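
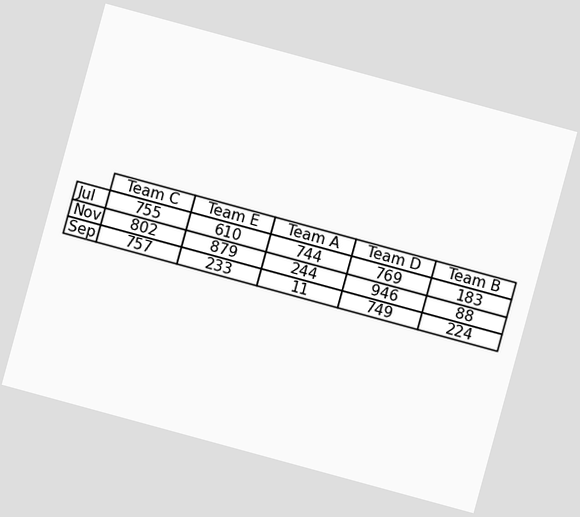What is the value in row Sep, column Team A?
The chart is tilted about 15° clockwise. The (Sep, Team A) cell reads 11.

11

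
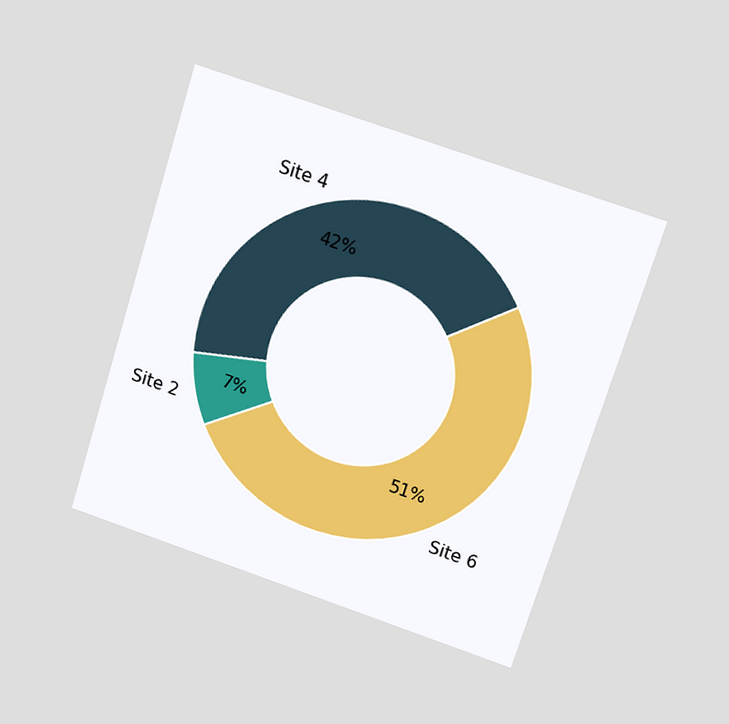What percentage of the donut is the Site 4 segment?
The chart is tilted about 17° clockwise and viewed at a slight angle. The Site 4 segment takes up 42% of the ring.

42%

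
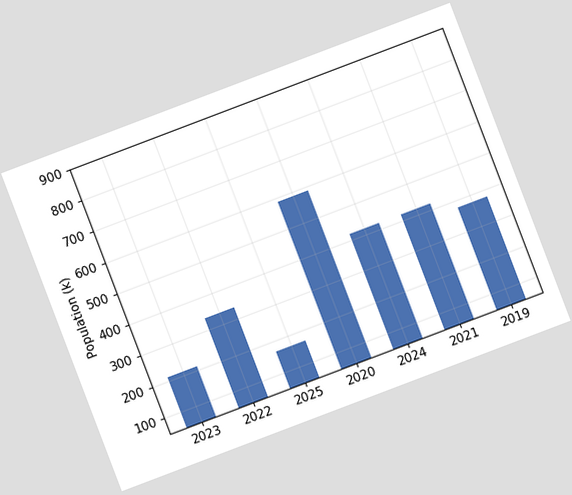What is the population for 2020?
The chart is tilted about 21° counter-clockwise. Reading along the chart's y-axis, the 2020 bar reaches 588k.

588k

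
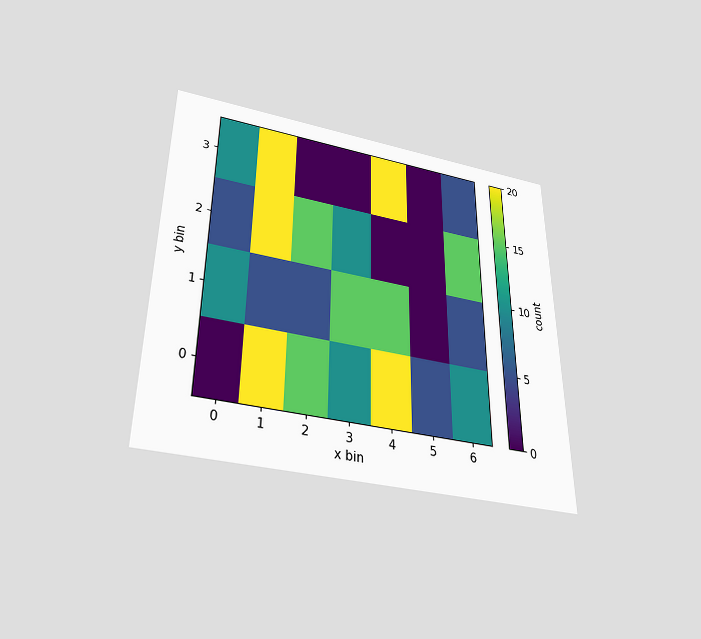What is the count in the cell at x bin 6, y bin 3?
The chart is viewed slightly from below. Matching the cell (6, 3) against the colorbar gives 5.

5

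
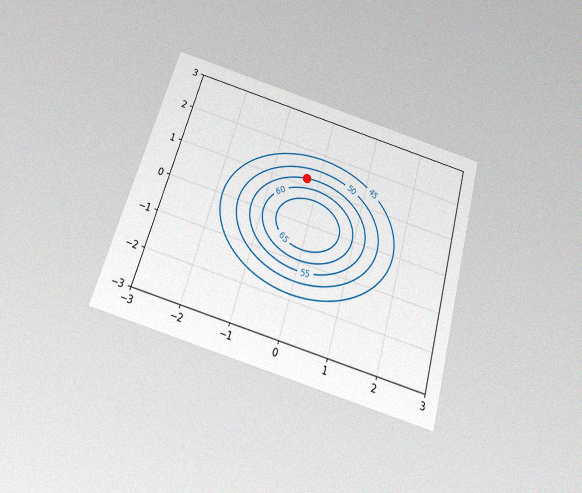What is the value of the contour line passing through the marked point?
55

The chart is tilted about 16° clockwise and viewed slightly from below, with some photo noise. The marked point sits on the contour labelled 55.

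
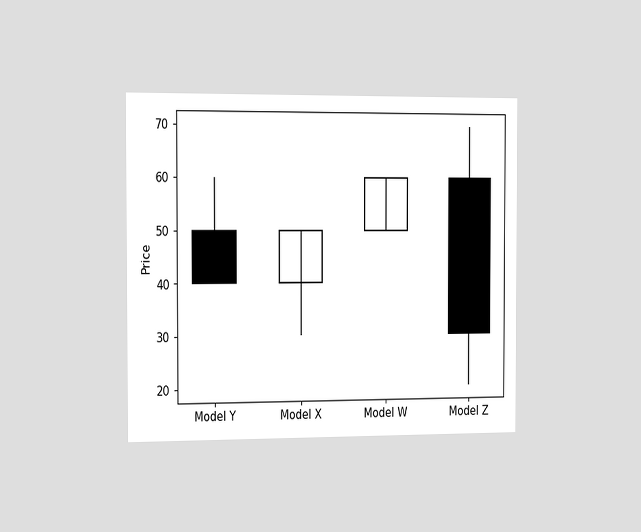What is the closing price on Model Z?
The chart is viewed slightly from the left. The Model Z candle closes at 30.

30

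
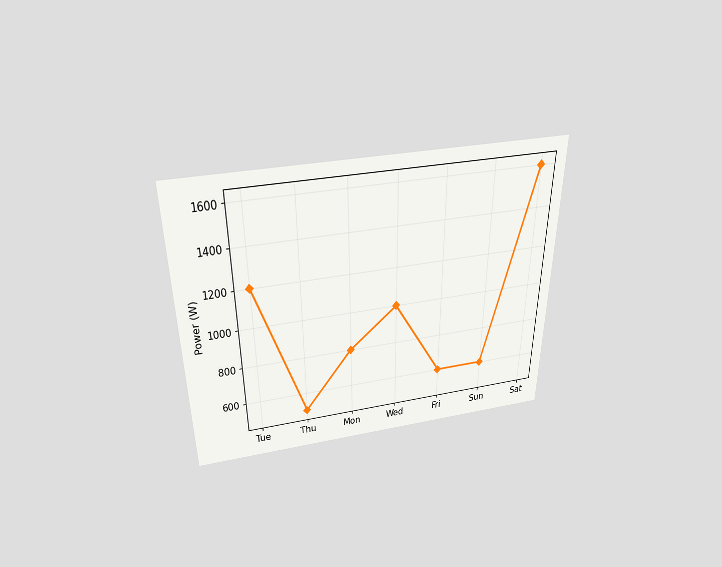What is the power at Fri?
The chart is viewed slightly from above. At Fri, the line is at 600W.

600W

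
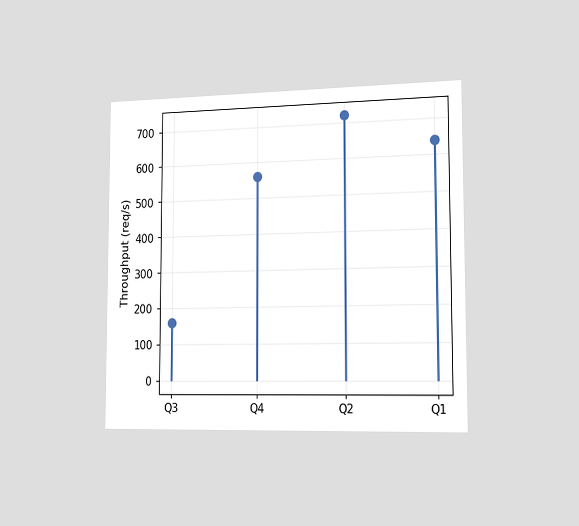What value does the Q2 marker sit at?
The chart is viewed slightly from the right. The Q2 marker sits at 720req/s.

720req/s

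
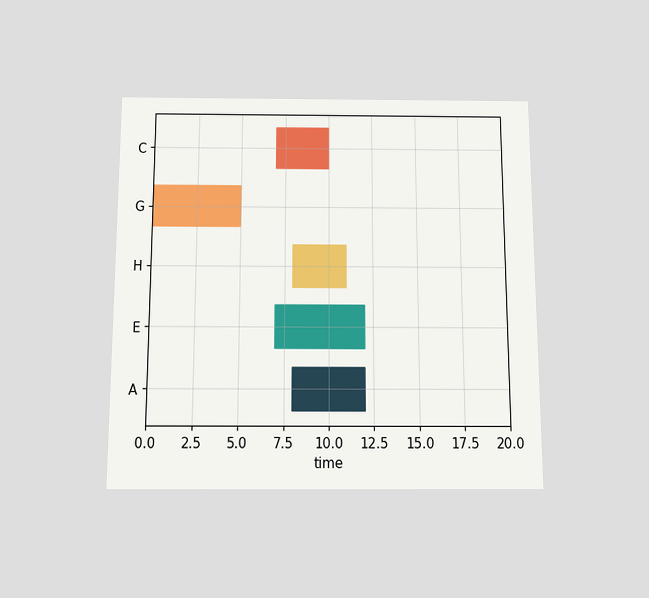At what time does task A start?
8

The chart is viewed slightly from below. The A bar begins at t=8.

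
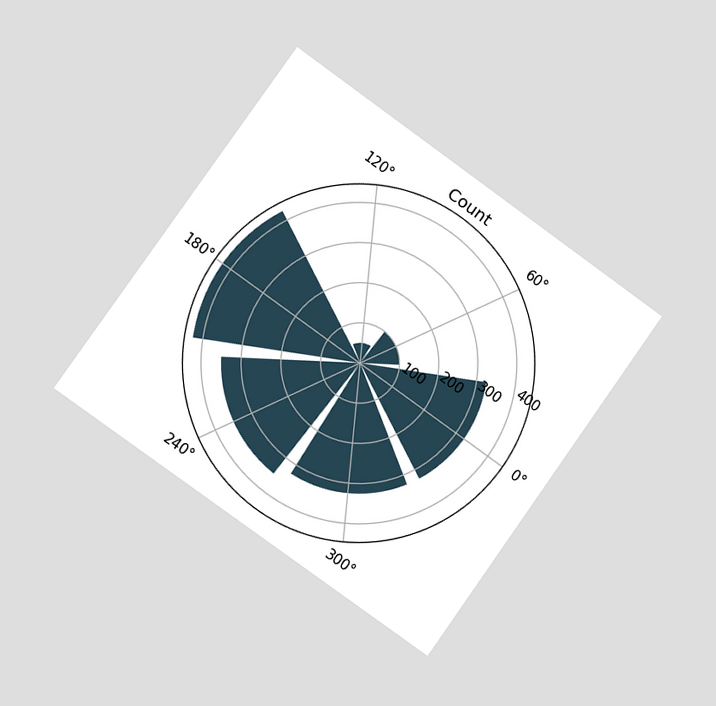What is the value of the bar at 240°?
350

The chart is tilted about 36° clockwise and viewed slightly from the left. The bar at 240° reaches 350 on the radial axis.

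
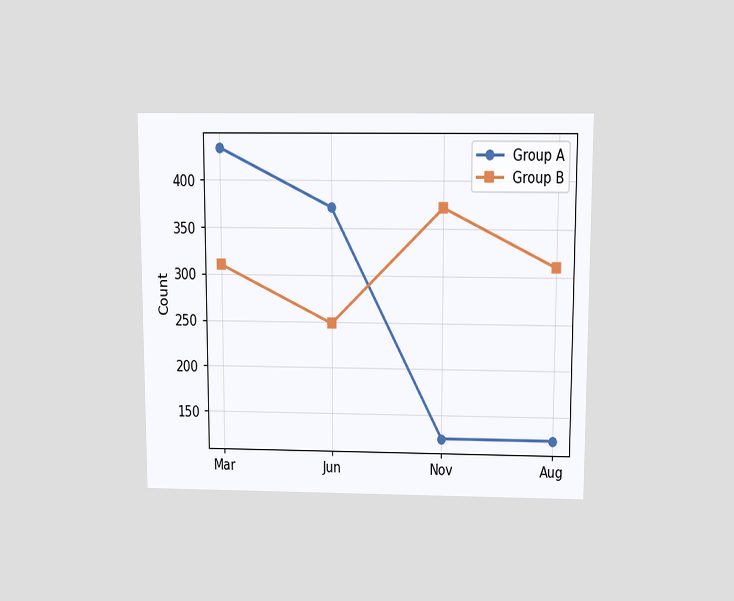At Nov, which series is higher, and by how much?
The chart is viewed slightly from above. At Nov, Group B sits above the other line by 248.

Group B, by 248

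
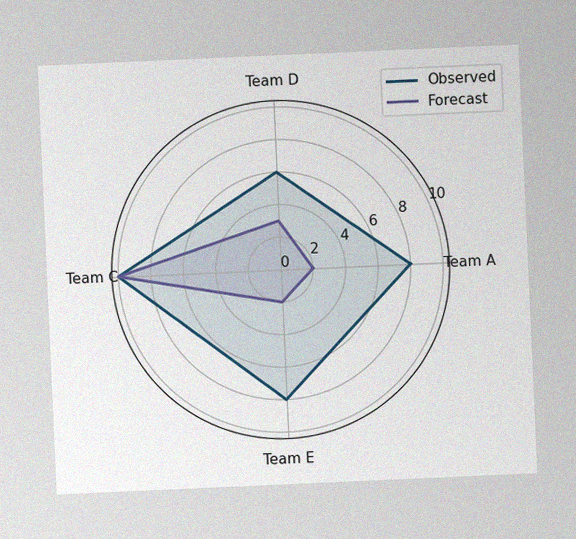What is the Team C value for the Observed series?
10

The chart is tilted about 3° counter-clockwise, with some photo noise. On the Team C axis, Observed reaches 10.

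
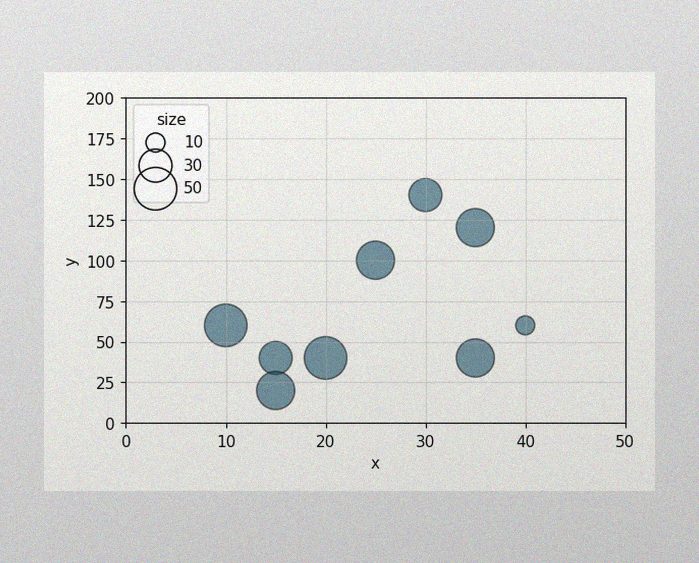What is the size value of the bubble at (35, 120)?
The image has some photo noise and uneven lighting. Matching the bubble at (35, 120) against the size legend gives 40.

40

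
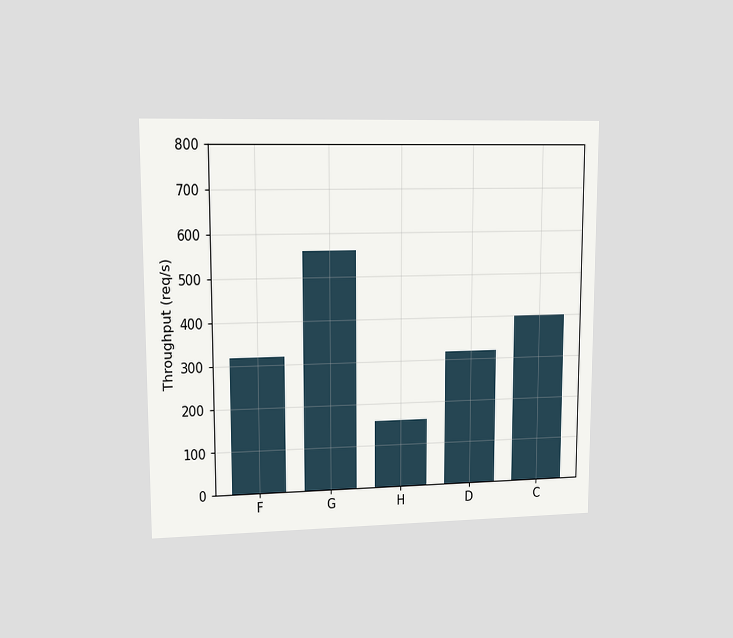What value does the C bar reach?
The chart is viewed at a slight angle. Reading along the chart's y-axis, the C bar reaches 400req/s.

400req/s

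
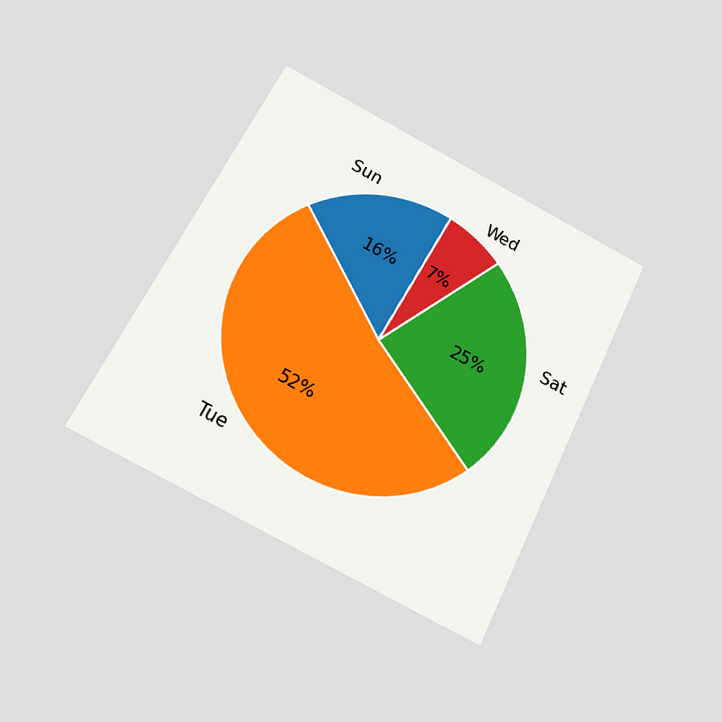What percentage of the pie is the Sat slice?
The chart is tilted about 26° clockwise and viewed at a slight angle. The Sat slice takes up 25% of the pie.

25%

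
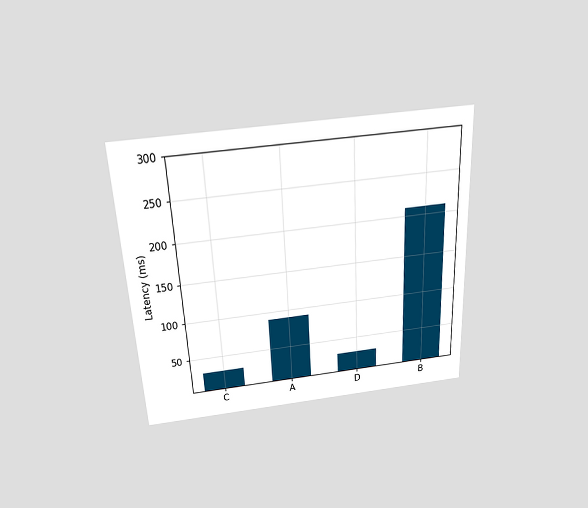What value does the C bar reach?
30ms

The chart is tilted about 3° counter-clockwise and viewed slightly from above. Reading along the chart's y-axis, the C bar reaches 30ms.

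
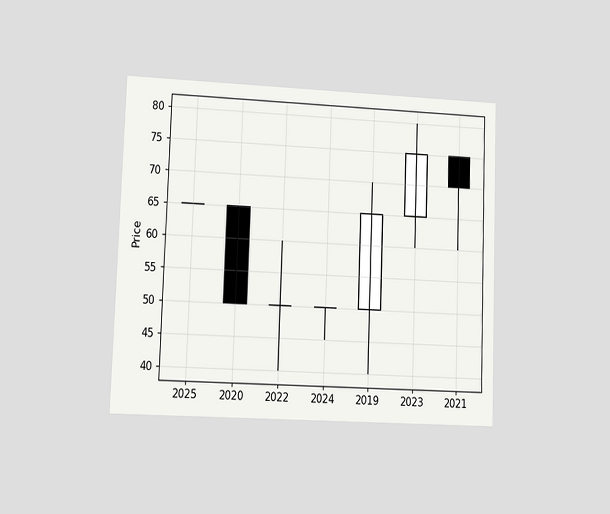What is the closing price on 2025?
65

The chart is tilted about 2° clockwise and viewed at a slight angle. The 2025 candle closes at 65.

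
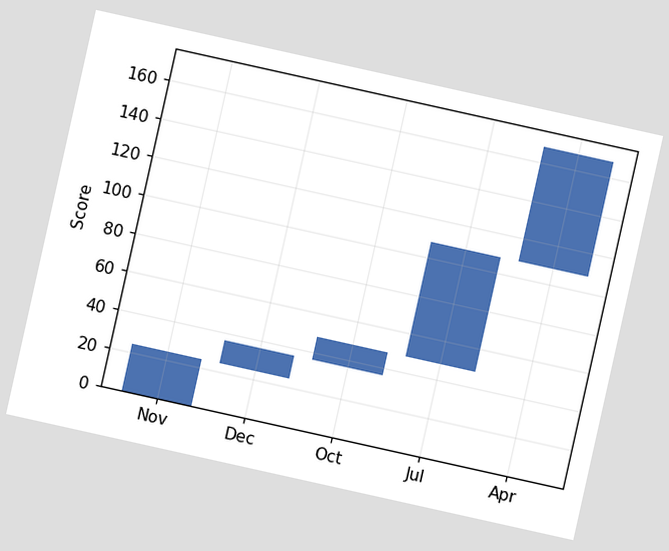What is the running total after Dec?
The chart is tilted about 13° clockwise. After Dec the running total reaches 36.

36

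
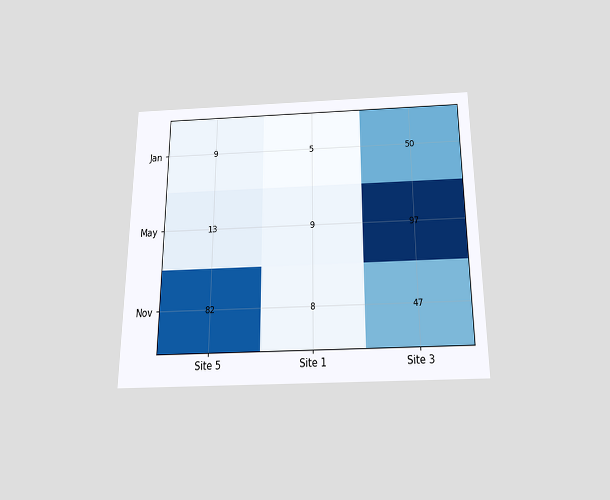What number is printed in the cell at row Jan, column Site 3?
The chart is viewed slightly from below. The (Jan, Site 3) cell reads 50.

50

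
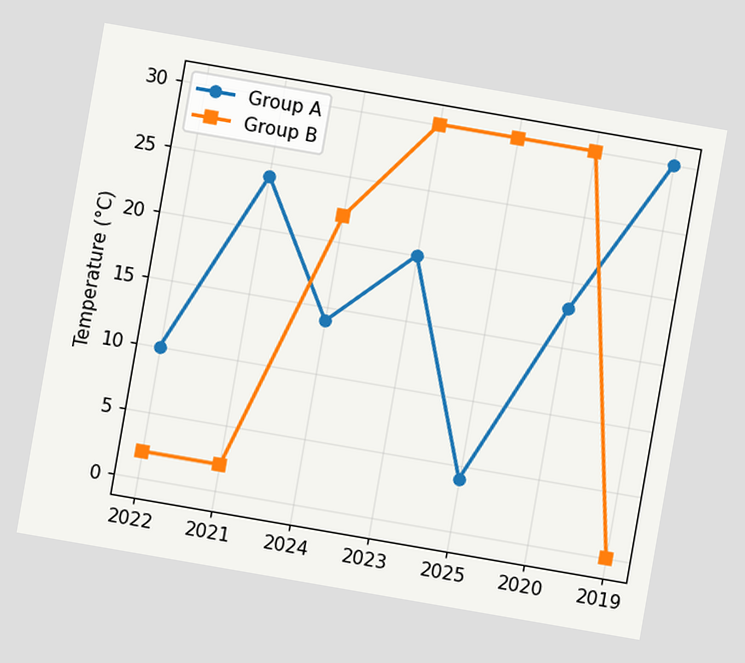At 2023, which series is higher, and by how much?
Group B, by 10°C

The chart is tilted about 10° clockwise. At 2023, Group B sits above the other line by 10°C.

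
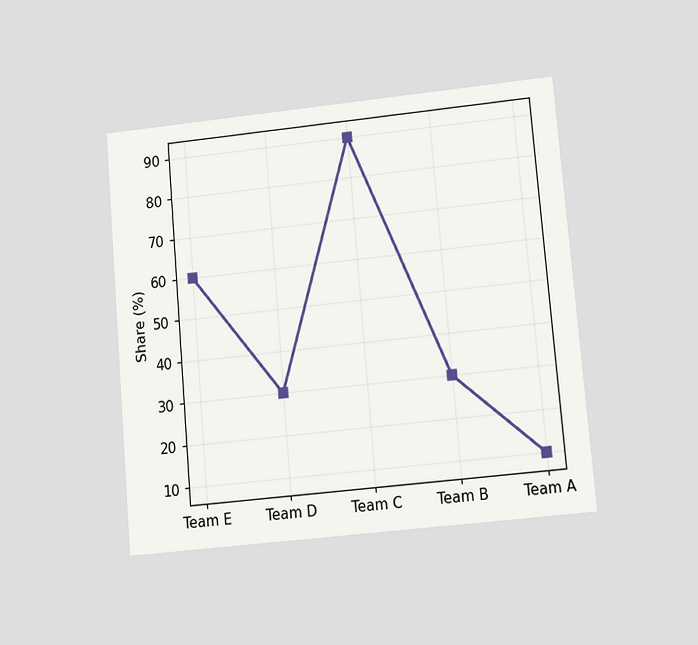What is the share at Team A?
10%

The chart is tilted about 5° counter-clockwise and viewed at a slight angle. At Team A, the line is at 10%.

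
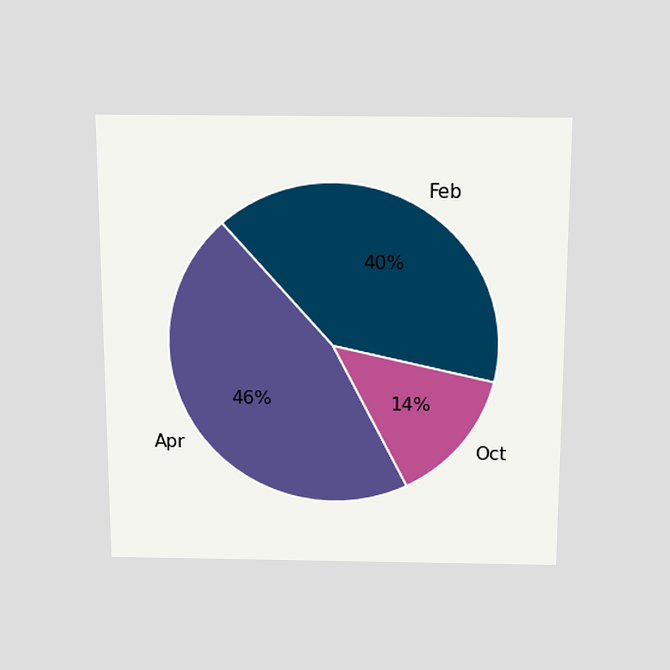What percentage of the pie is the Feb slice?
40%

The chart is viewed slightly from above. The Feb slice takes up 40% of the pie.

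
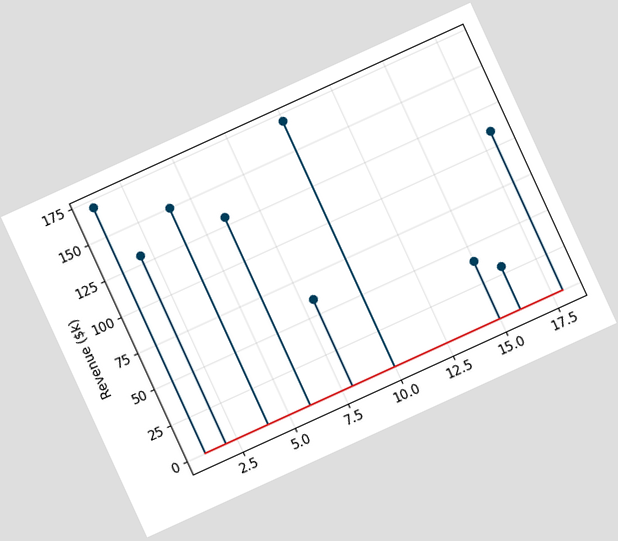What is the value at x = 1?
$170k

The chart is tilted about 25° counter-clockwise. The stem at x=1 reaches $170k.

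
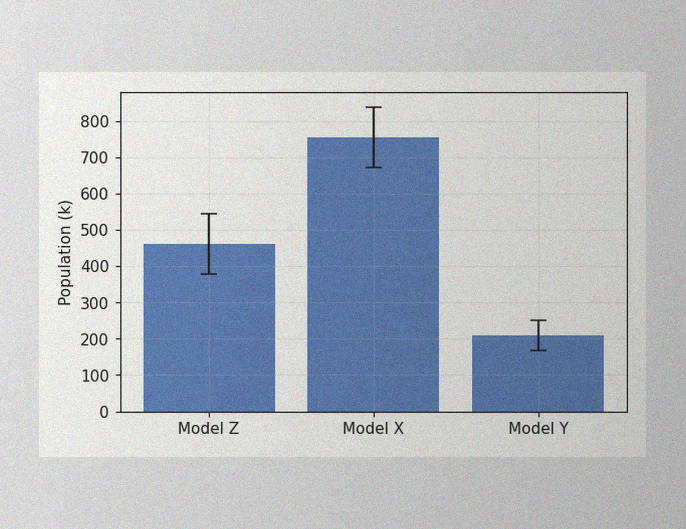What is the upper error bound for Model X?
The image has some photo noise and uneven lighting. The Model X bar's upper whisker reaches 840k.

840k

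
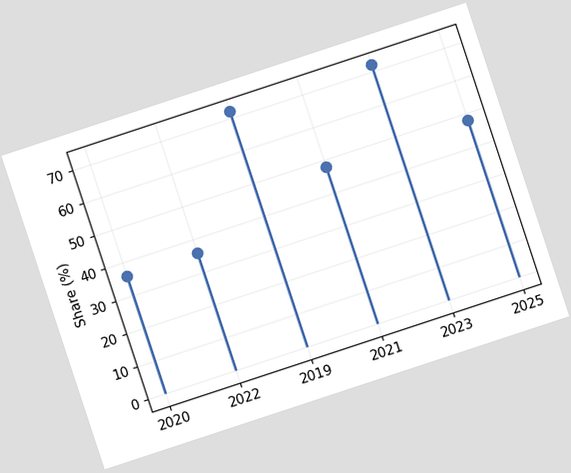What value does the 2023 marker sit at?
72%

The chart is tilted about 18° counter-clockwise. The 2023 marker sits at 72%.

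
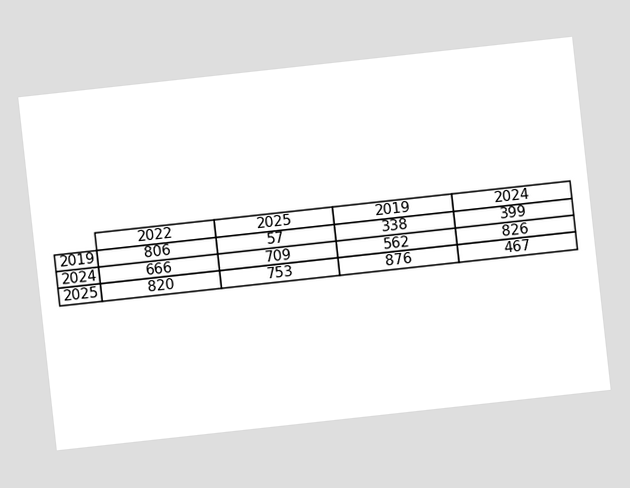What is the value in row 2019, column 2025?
The chart is tilted about 6° counter-clockwise. The (2019, 2025) cell reads 57.

57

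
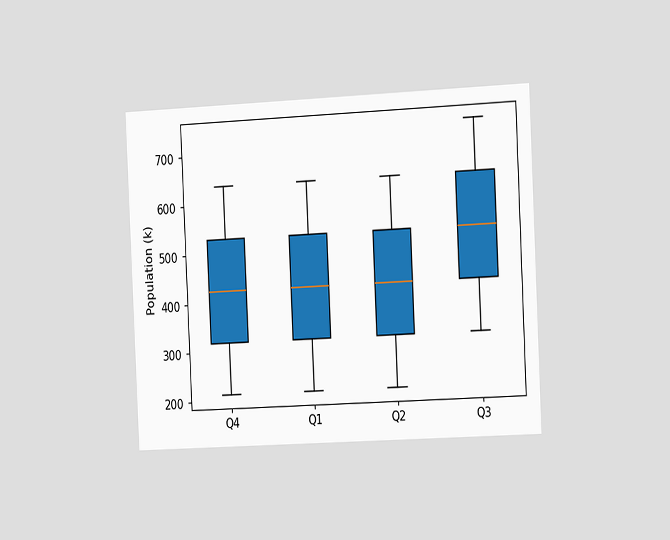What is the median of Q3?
530k

The chart is tilted about 3° counter-clockwise and viewed slightly from the right. The median line in the Q3 box sits at 530k.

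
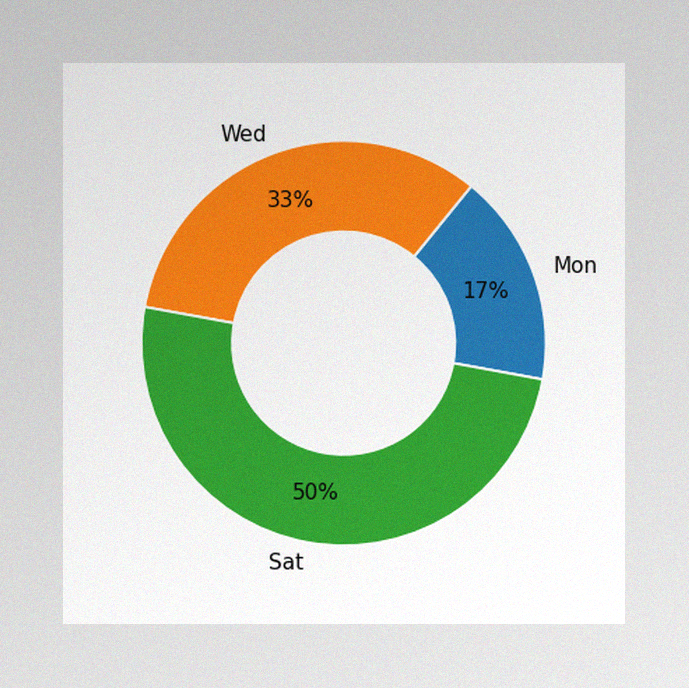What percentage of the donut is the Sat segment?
50%

The image has some photo noise and uneven lighting. The Sat segment takes up 50% of the ring.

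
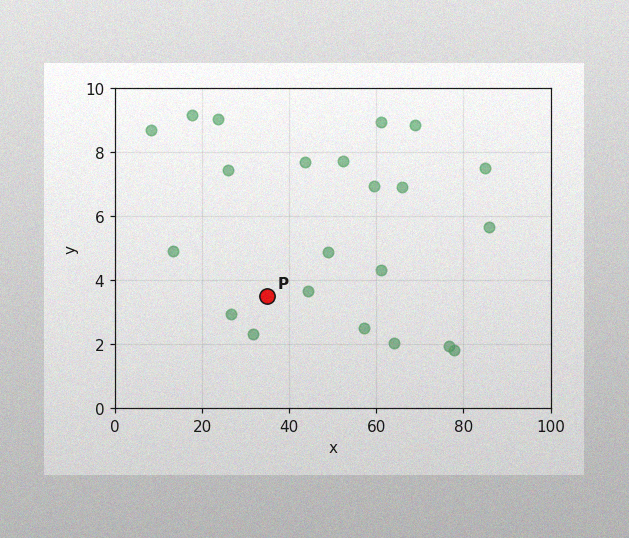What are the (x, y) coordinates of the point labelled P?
The image has some photo noise and uneven lighting. Following the gridlines from P to each axis, P sits at (35, 3.5).

(35, 3.5)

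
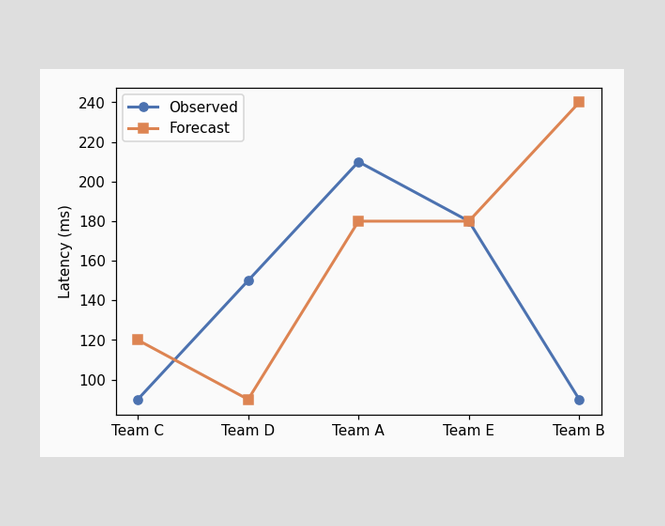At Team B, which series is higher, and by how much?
Forecast, by 150ms

At Team B, Forecast sits above the other line by 150ms.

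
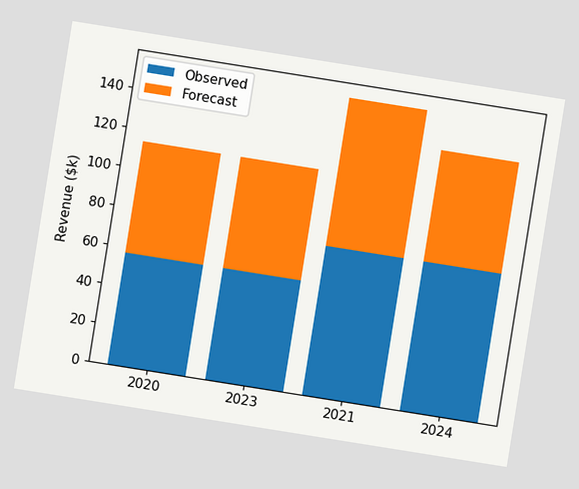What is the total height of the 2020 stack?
The chart is tilted about 9° clockwise. The 2020 stack's top reaches $114k on the y-axis.

$114k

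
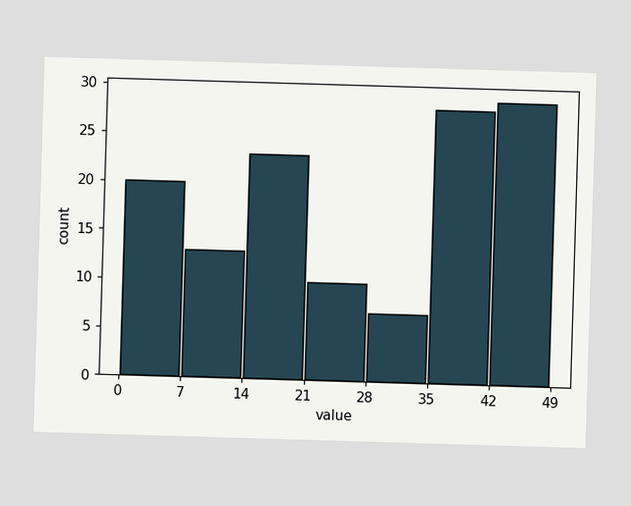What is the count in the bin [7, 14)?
The [7, 14) bin has height 13.

13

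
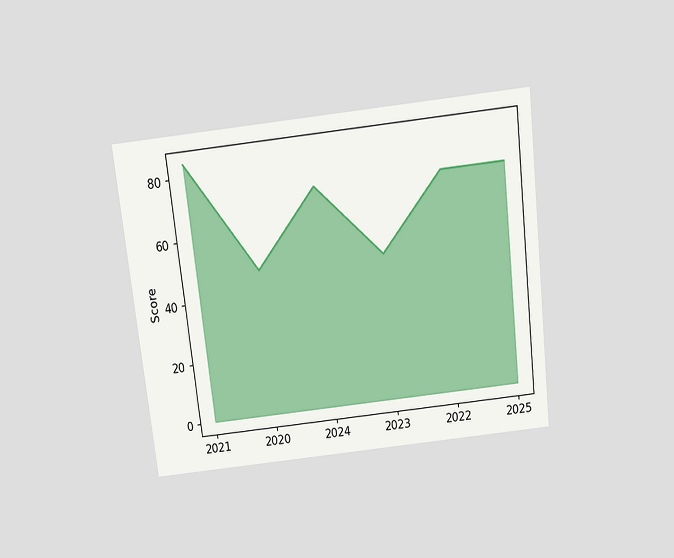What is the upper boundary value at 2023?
48

The chart is tilted about 7° counter-clockwise and viewed slightly from above. At 2023 the upper boundary is at 48.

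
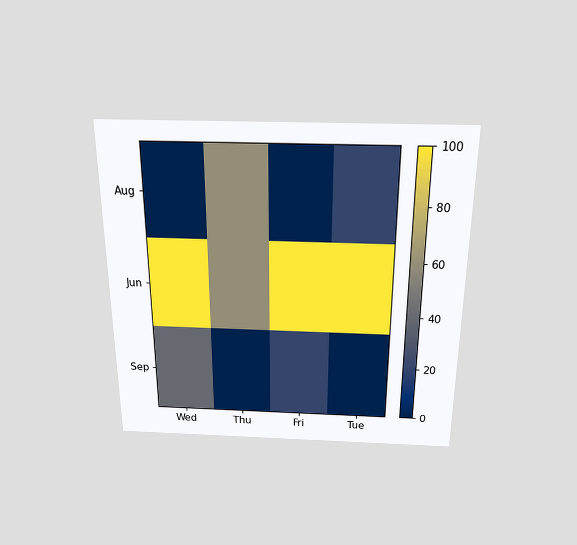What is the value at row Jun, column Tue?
The chart is viewed slightly from above. Matching cell (Jun, Tue) against the colorbar gives 100.

100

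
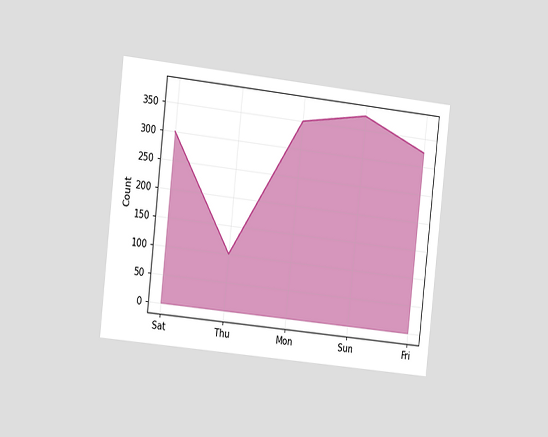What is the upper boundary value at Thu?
100

The chart is tilted about 6° clockwise and viewed slightly from the left. At Thu the upper boundary is at 100.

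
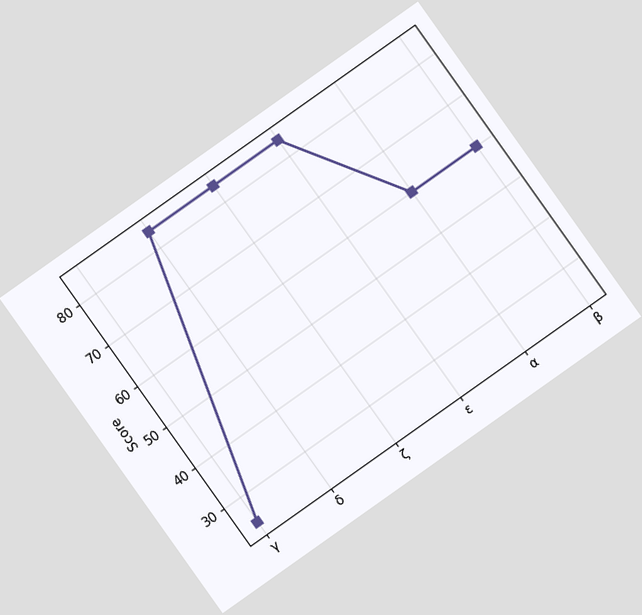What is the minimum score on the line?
24

The chart is tilted about 35° counter-clockwise. The lowest point is at γ, and reading across to the y-axis gives 24.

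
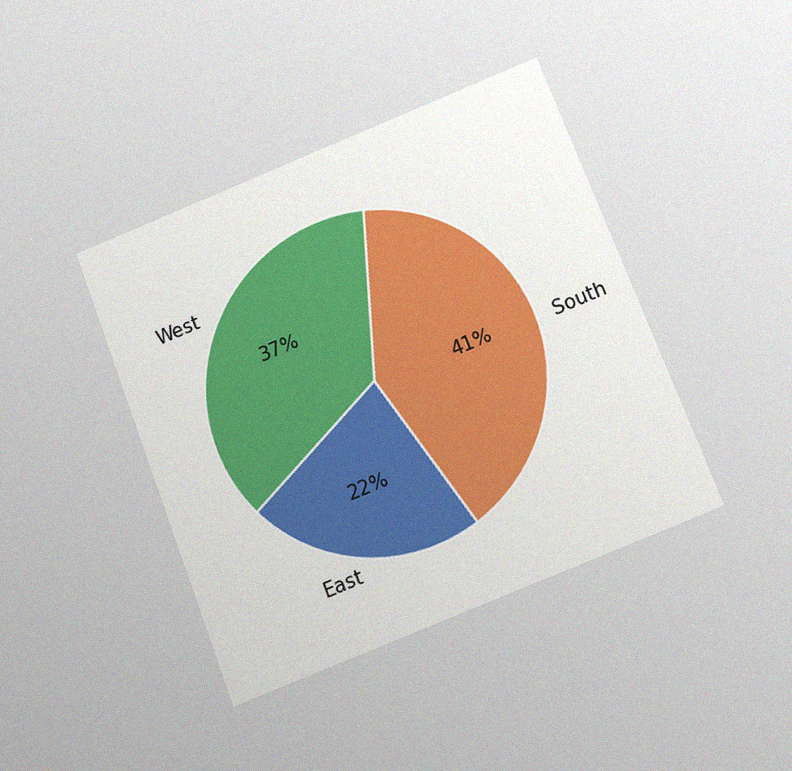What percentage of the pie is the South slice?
The chart is tilted about 21° counter-clockwise and viewed slightly from below, with some photo noise. The South slice takes up 41% of the pie.

41%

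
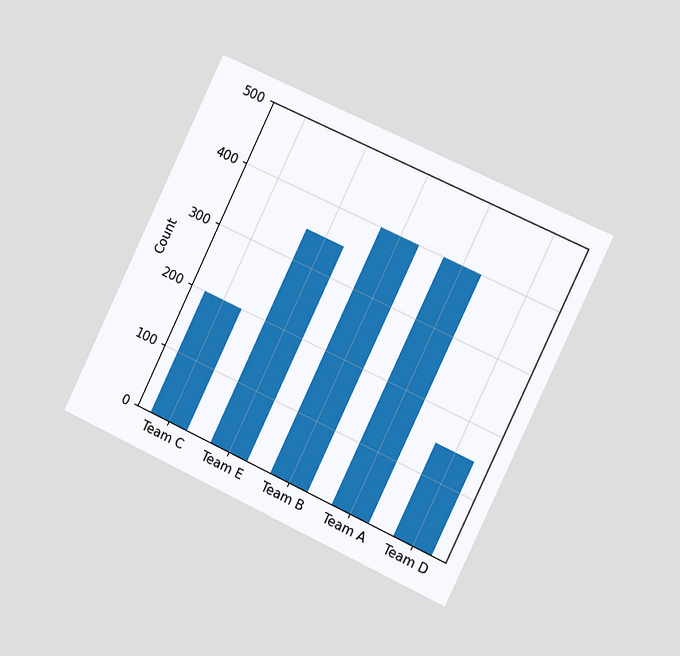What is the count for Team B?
400

The chart is tilted about 25° clockwise and viewed slightly from the right. Reading along the chart's y-axis, the Team B bar reaches 400.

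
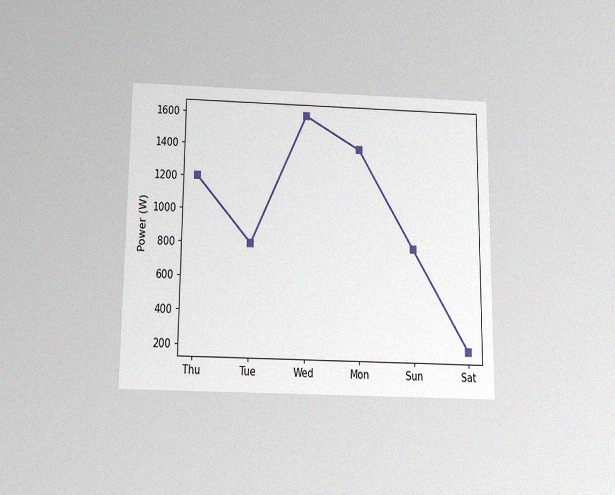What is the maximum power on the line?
The chart is viewed slightly from below, with some photo noise. The highest point is at Wed, and reading across to the y-axis gives 1600W.

1600W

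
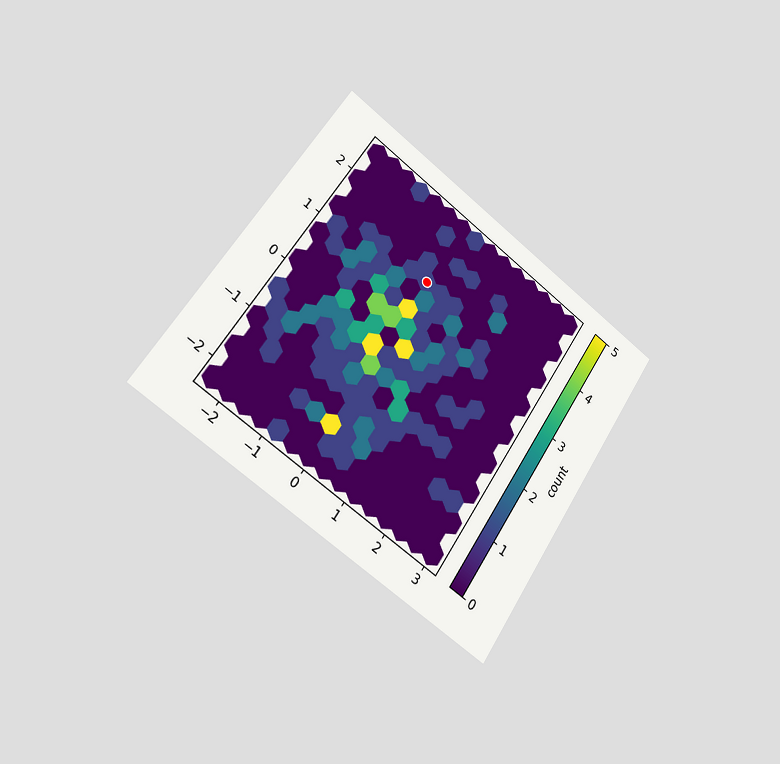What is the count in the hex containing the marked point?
1

The chart is tilted about 34° clockwise and viewed slightly from the left. The marked hex reads 1 on the colorbar.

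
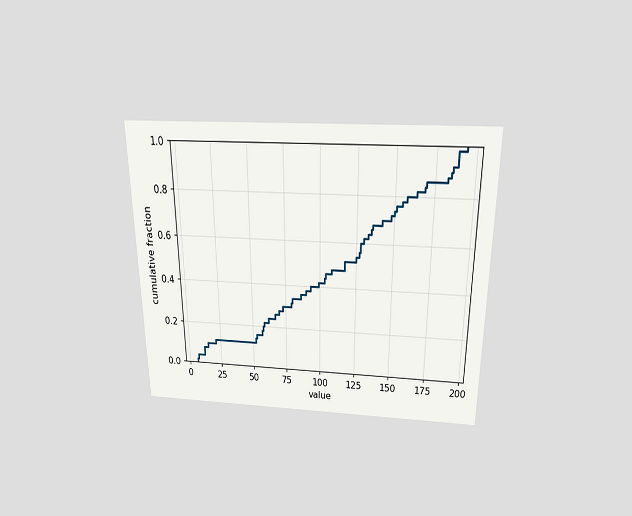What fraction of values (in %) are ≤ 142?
The chart is viewed slightly from above. At x=142 the ECDF step is at 70%.

70%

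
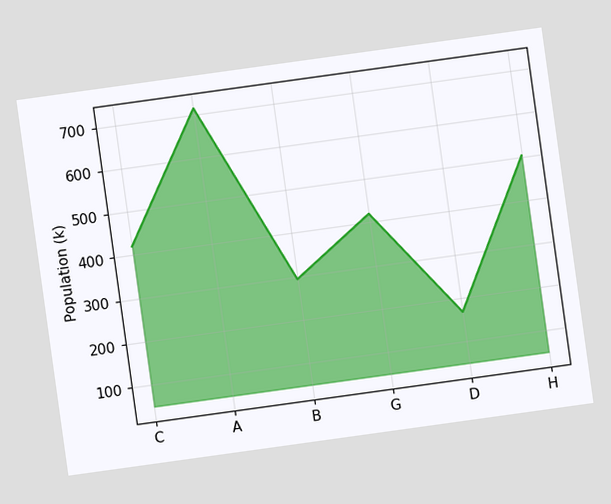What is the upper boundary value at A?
The chart is tilted about 8° counter-clockwise. At A the upper boundary is at 714k.

714k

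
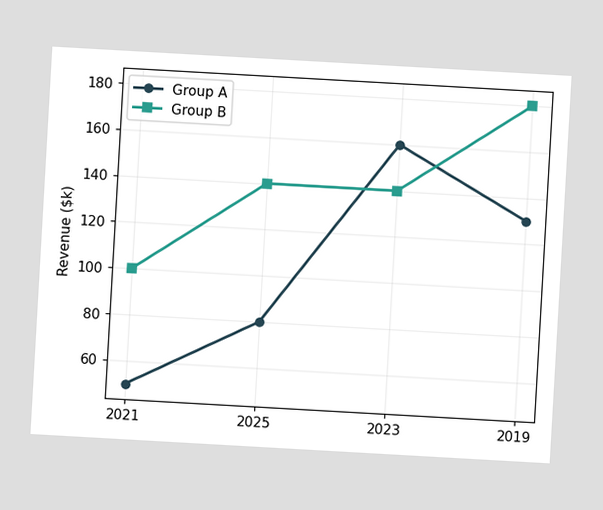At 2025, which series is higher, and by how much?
Group B, by $60k

The chart is tilted about 3° clockwise. At 2025, Group B sits above the other line by $60k.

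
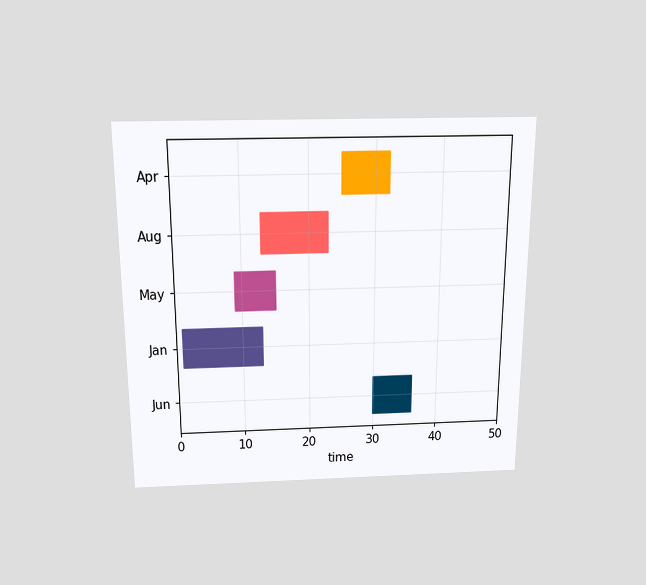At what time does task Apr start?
The chart is viewed slightly from above. The Apr bar begins at t=25.

25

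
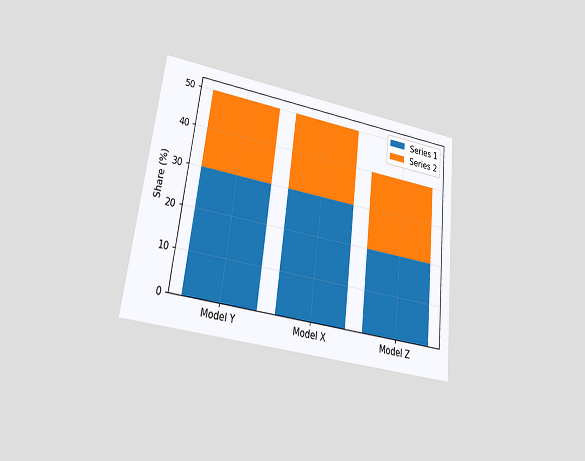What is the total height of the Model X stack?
50%

The chart is tilted about 7° clockwise and viewed at a slight angle. The Model X stack's top reaches 50% on the y-axis.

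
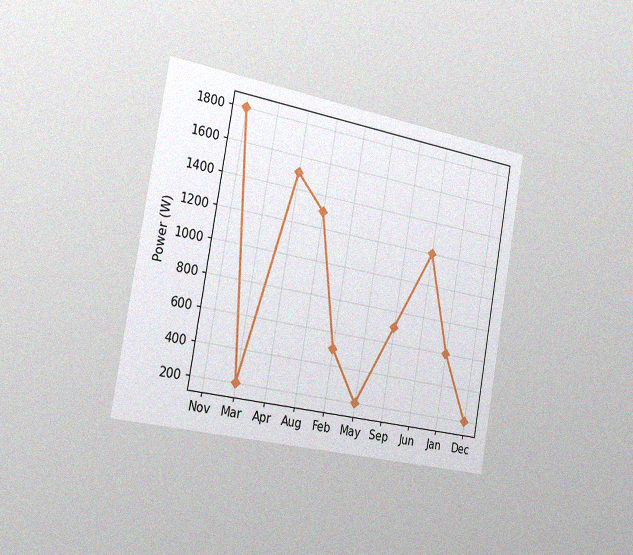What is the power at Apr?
1500W

The chart is tilted about 10° clockwise and viewed slightly from the left, with some photo noise. At Apr, the line is at 1500W.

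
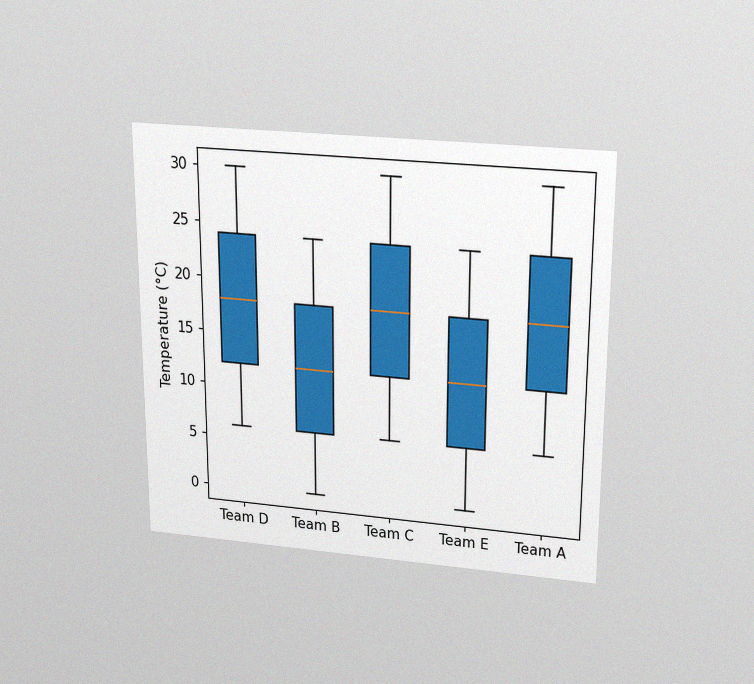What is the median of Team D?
The chart is viewed slightly from above, with some photo noise. The median line in the Team D box sits at 18°C.

18°C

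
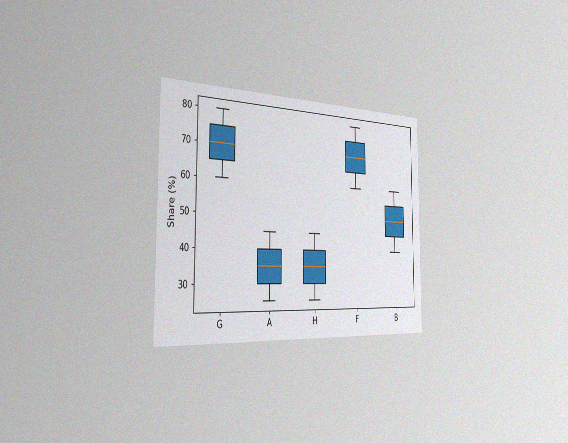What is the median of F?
70%

The chart is viewed slightly from the left, with some photo noise. The median line in the F box sits at 70%.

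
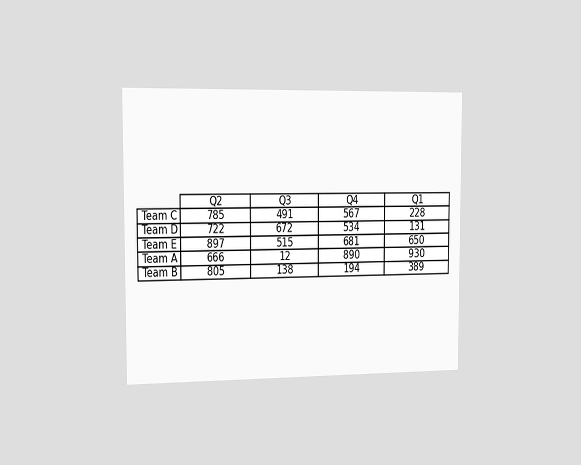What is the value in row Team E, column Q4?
681

The chart is viewed slightly from the left. The (Team E, Q4) cell reads 681.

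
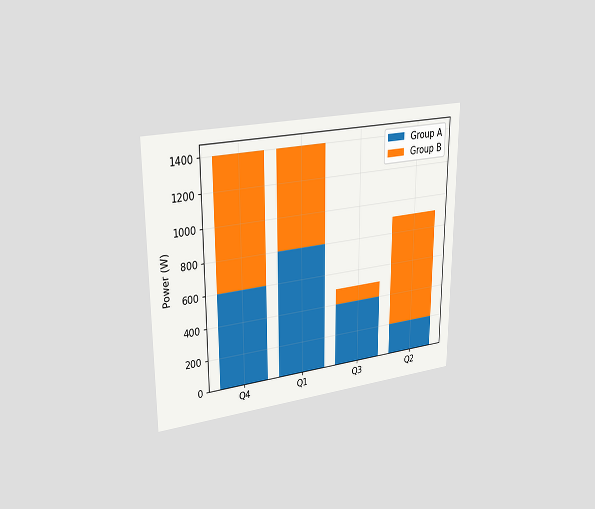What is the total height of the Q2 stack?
900W

The chart is viewed slightly from the left. The Q2 stack's top reaches 900W on the y-axis.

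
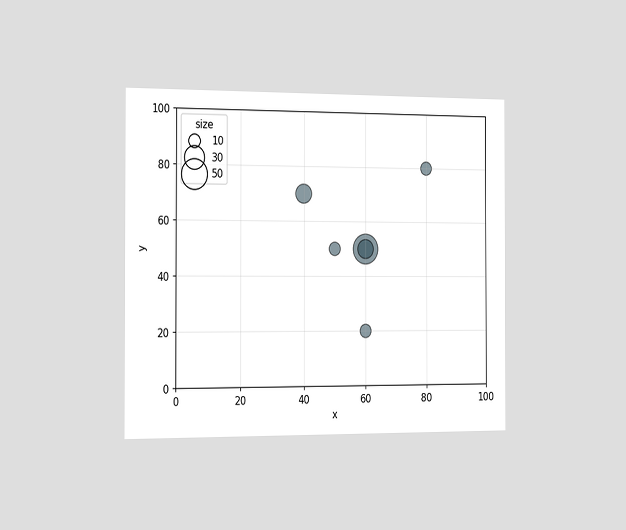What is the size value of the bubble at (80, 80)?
The chart is viewed slightly from the left. Matching the bubble at (80, 80) against the size legend gives 10.

10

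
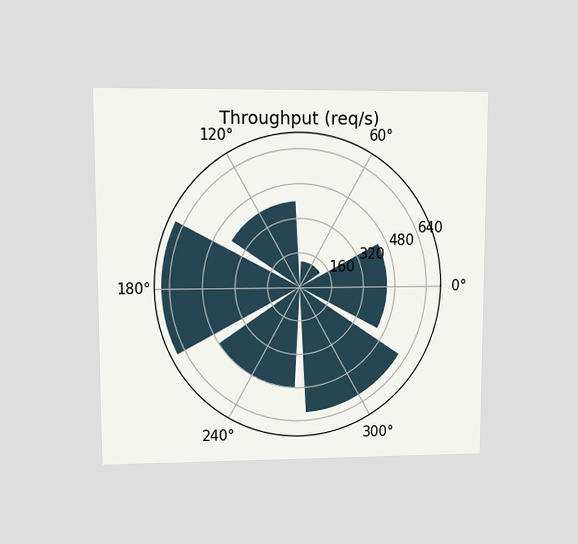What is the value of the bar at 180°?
680req/s

The chart is viewed at a slight angle. The bar at 180° reaches 680req/s on the radial axis.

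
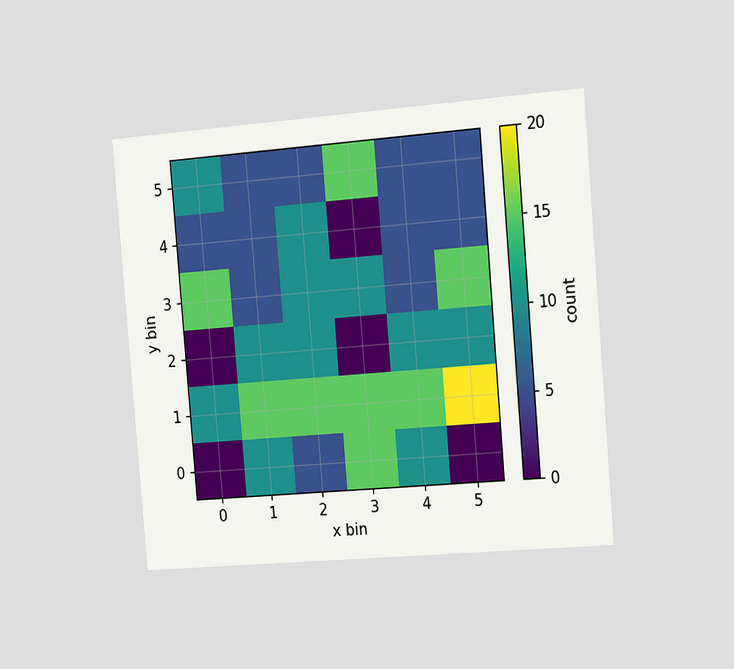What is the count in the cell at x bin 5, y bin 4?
The chart is tilted about 5° counter-clockwise and viewed slightly from the right. Matching the cell (5, 4) against the colorbar gives 5.

5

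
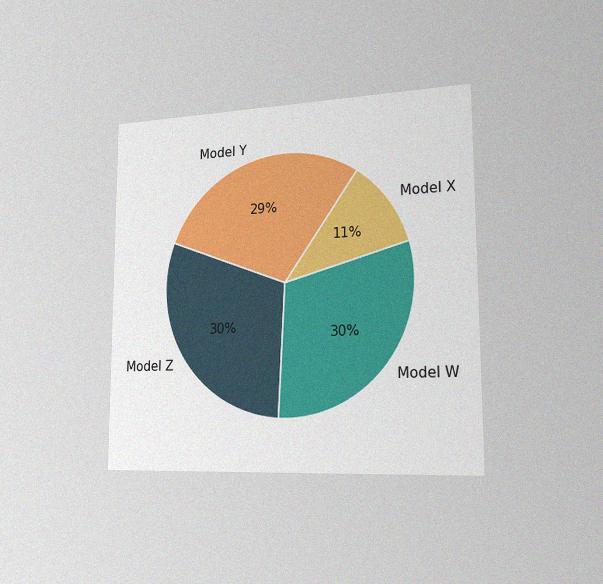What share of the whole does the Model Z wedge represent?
30%

The chart is viewed slightly from the right, with some photo noise. The Model Z slice takes up 30% of the pie.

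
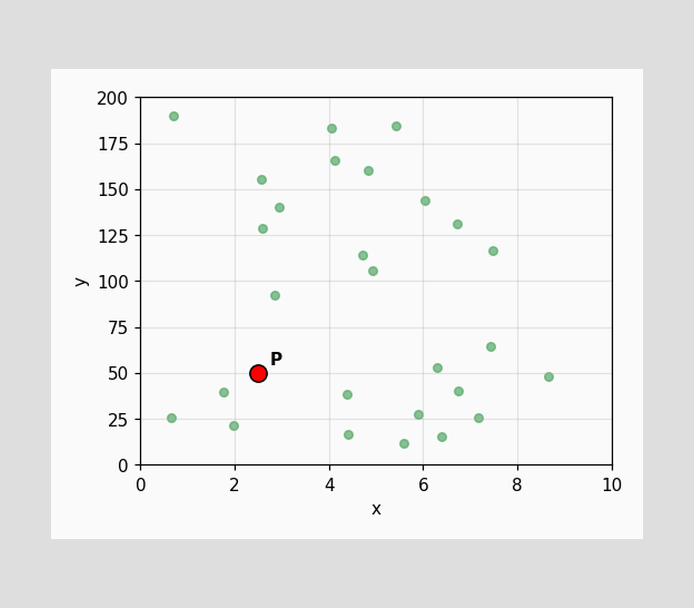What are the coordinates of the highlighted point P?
Following the gridlines from P to each axis, P sits at (2.5, 50).

(2.5, 50)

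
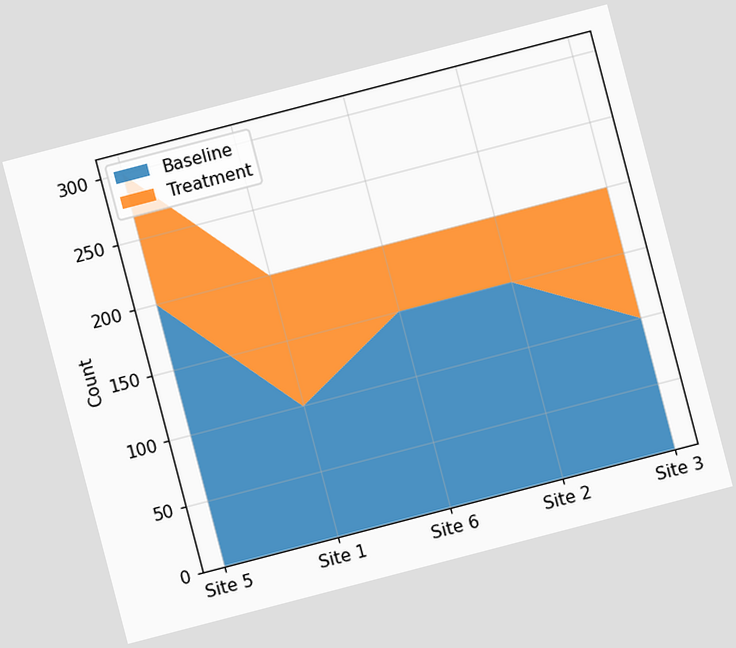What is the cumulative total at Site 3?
The chart is tilted about 15° counter-clockwise. The stacked total at Site 3 reaches 200.

200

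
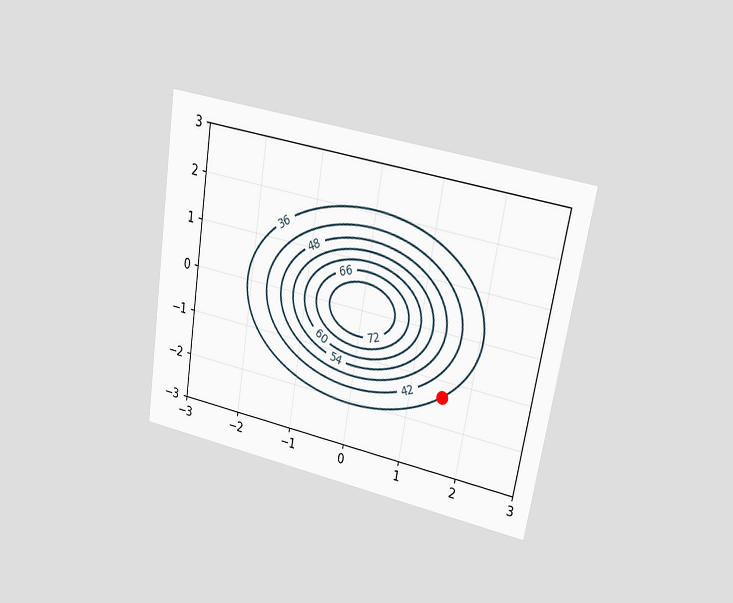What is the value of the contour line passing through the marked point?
36

The chart is tilted about 9° clockwise and viewed at a slight angle. The marked point sits on the contour labelled 36.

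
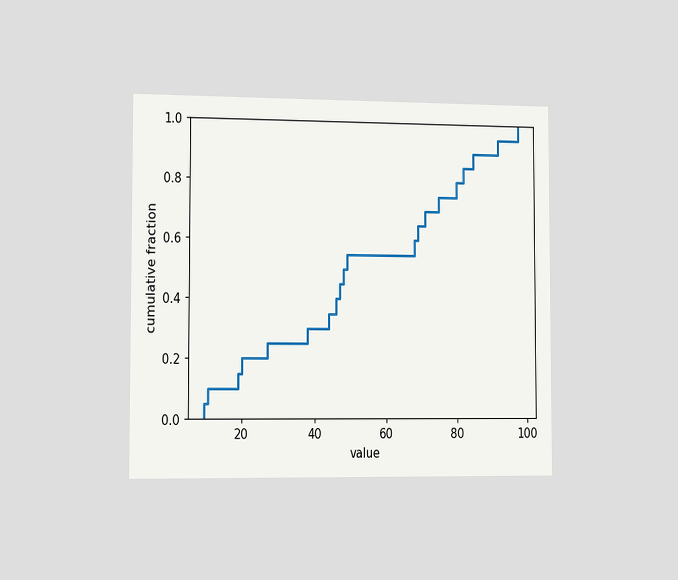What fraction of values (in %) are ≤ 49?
55%

The chart is viewed slightly from the left. At x=49 the ECDF step is at 55%.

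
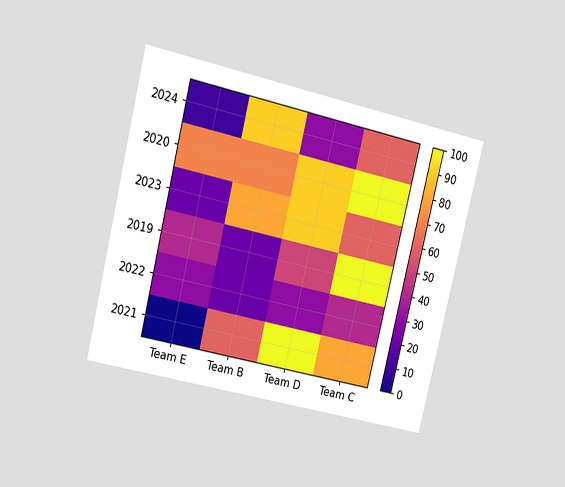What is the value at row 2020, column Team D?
90

The chart is tilted about 14° clockwise and viewed at a slight angle. Matching cell (2020, Team D) against the colorbar gives 90.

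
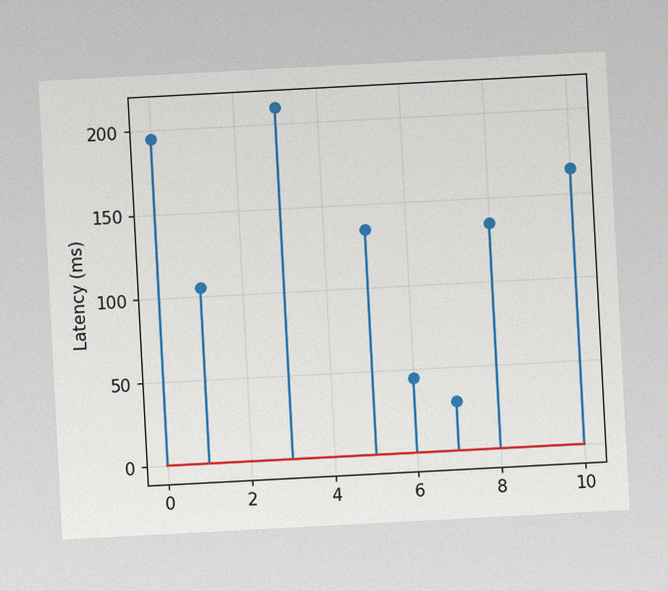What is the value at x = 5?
The chart is tilted about 3° counter-clockwise, with some photo noise. The stem at x=5 reaches 135ms.

135ms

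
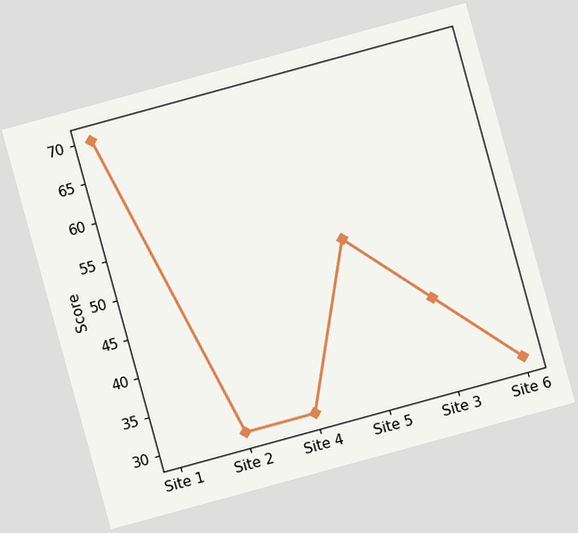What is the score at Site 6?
30

The chart is tilted about 15° counter-clockwise. At Site 6, the line is at 30.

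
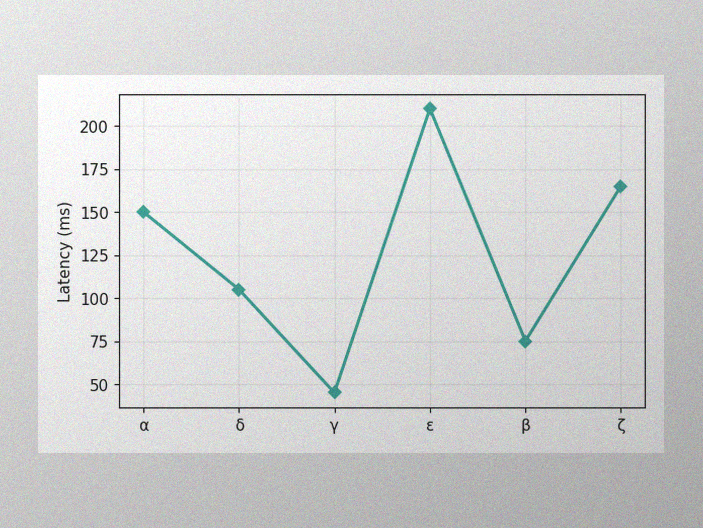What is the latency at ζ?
The image has some photo noise and uneven lighting. At ζ, the line is at 165ms.

165ms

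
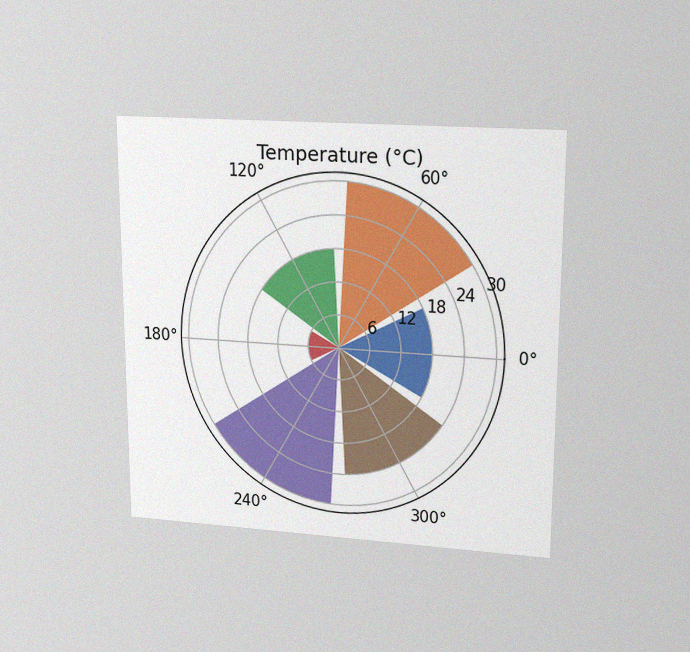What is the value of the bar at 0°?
18°C

The chart is viewed at a slight angle, with some photo noise. The bar at 0° reaches 18°C on the radial axis.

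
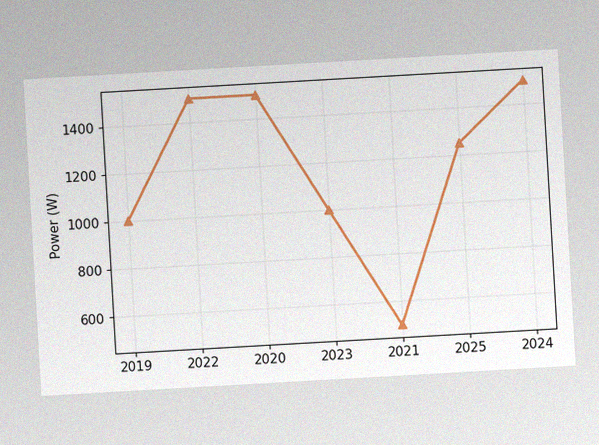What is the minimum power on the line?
The chart is tilted about 3° counter-clockwise, with some photo noise. The lowest point is at 2021, and reading across to the y-axis gives 500W.

500W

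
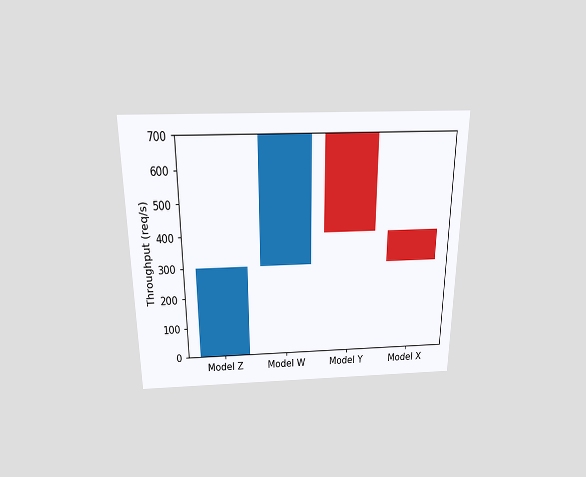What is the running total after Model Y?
400req/s

The chart is viewed slightly from above. After Model Y the running total reaches 400req/s.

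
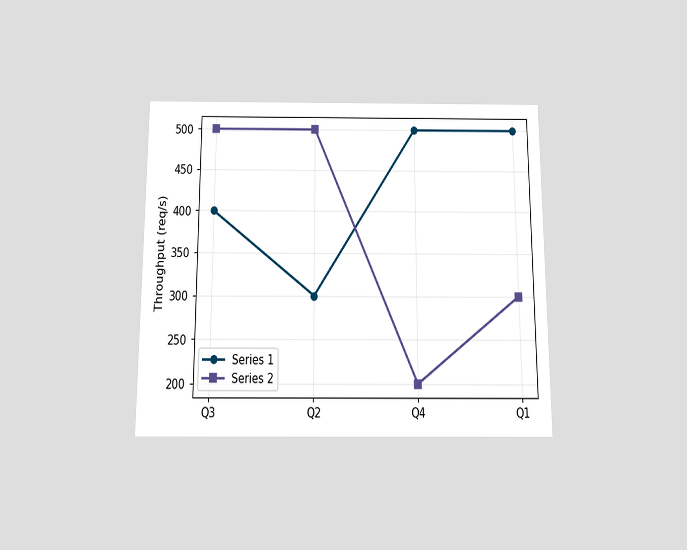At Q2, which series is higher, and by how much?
Series 2, by 200req/s

The chart is viewed slightly from below. At Q2, Series 2 sits above the other line by 200req/s.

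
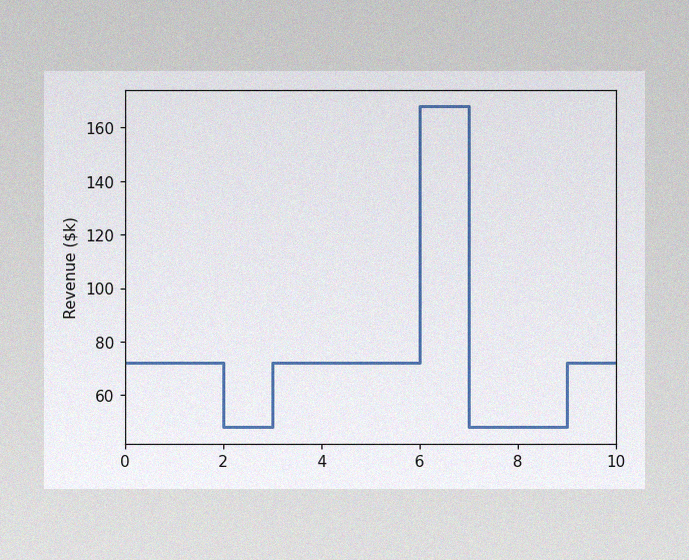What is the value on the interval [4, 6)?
$72k

The image has some photo noise and uneven lighting. On [4, 6) the step sits at $72k.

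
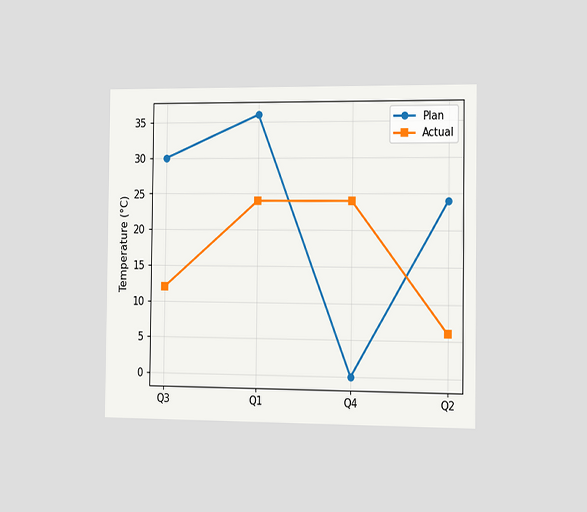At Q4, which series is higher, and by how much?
The chart is viewed slightly from the right. At Q4, Actual sits above the other line by 24°C.

Actual, by 24°C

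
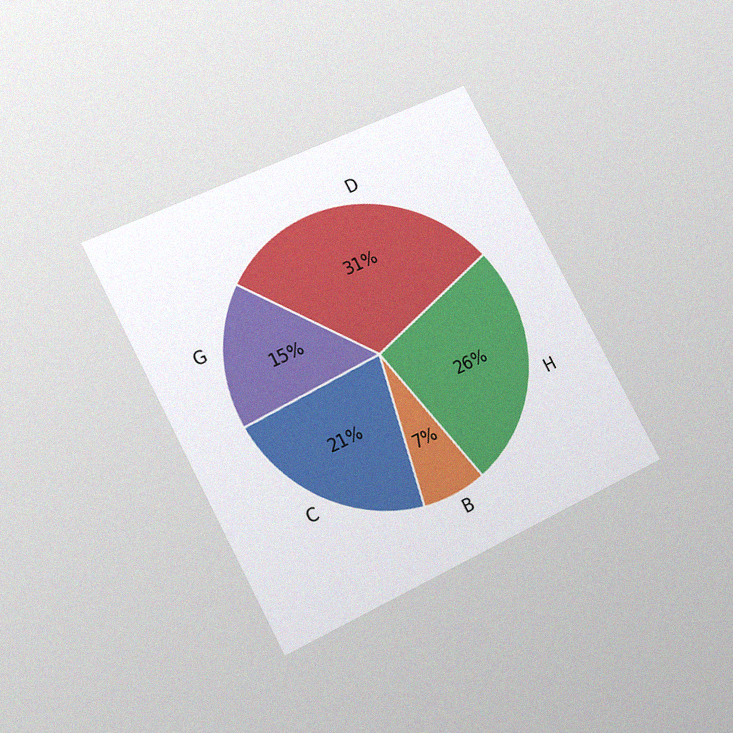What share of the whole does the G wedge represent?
15%

The chart is tilted about 28° counter-clockwise and viewed at a slight angle, with some photo noise. The G slice takes up 15% of the pie.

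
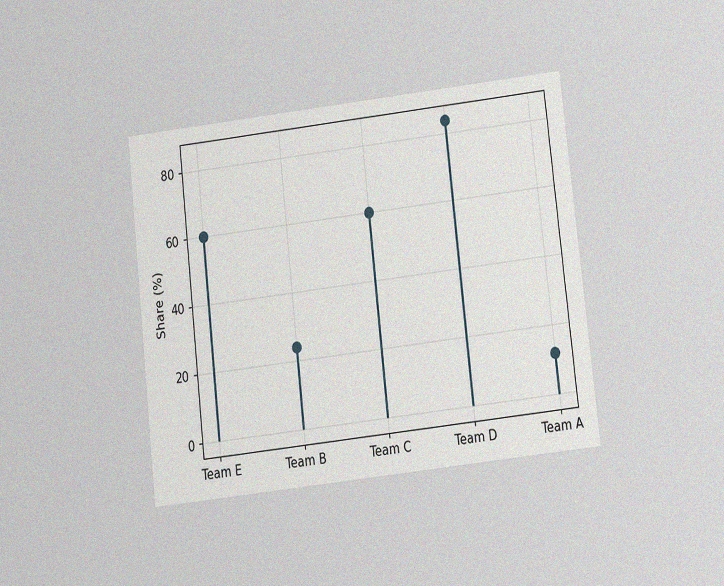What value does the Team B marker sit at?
The chart is tilted about 6° counter-clockwise and viewed at a slight angle, with some photo noise. The Team B marker sits at 24%.

24%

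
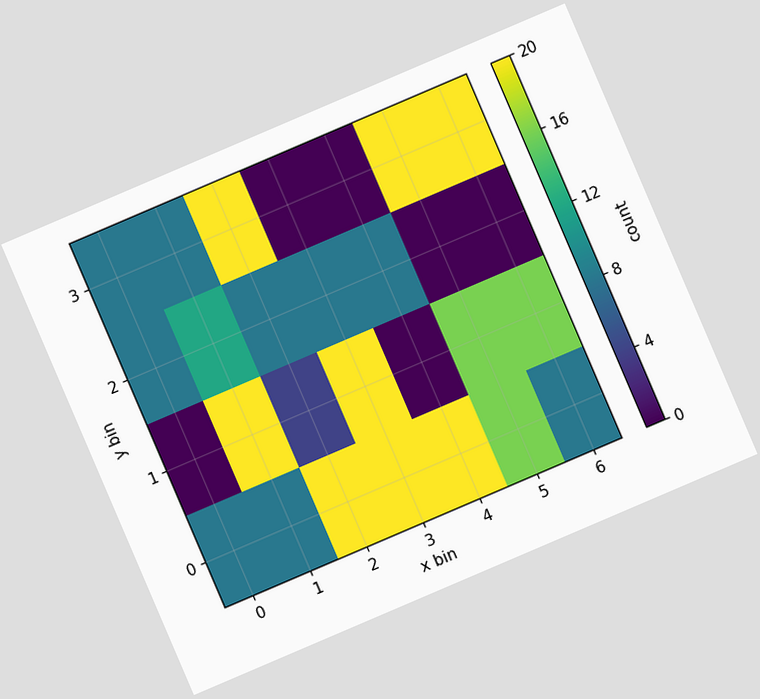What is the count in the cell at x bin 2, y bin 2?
8

The chart is tilted about 23° counter-clockwise. Matching the cell (2, 2) against the colorbar gives 8.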